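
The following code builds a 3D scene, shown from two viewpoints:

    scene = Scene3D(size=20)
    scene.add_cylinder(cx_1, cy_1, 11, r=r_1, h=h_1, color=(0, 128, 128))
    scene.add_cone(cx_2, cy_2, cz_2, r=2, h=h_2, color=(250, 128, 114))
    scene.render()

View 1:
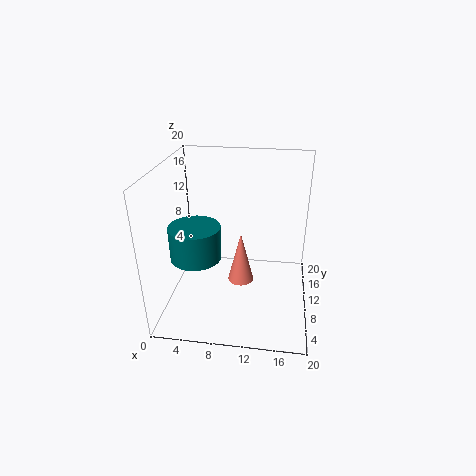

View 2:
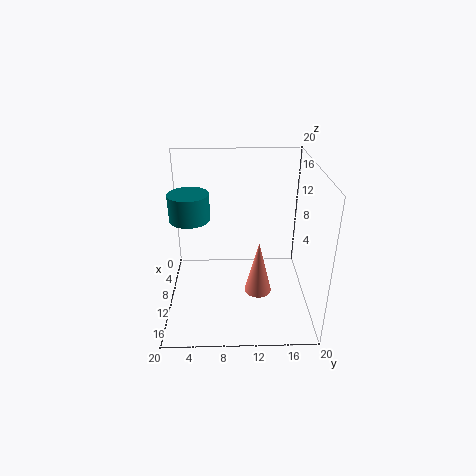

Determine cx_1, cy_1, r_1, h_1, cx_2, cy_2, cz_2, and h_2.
cx_1 = 6
cy_1 = 3
r_1 = 3
h_1 = 4
cx_2 = 10
cy_2 = 13
cz_2 = 1
h_2 = 8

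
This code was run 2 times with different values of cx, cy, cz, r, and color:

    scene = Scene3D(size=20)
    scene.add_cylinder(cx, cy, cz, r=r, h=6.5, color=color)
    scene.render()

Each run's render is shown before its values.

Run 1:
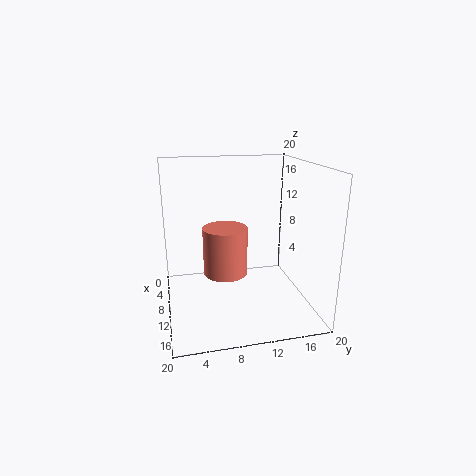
cx = 11, cy = 8, cz = 5.5, r = 3, color = 'salmon'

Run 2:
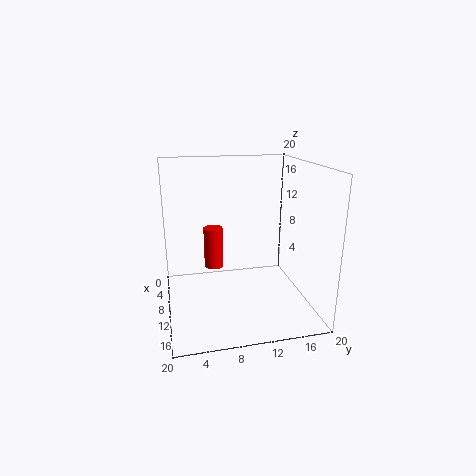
cx = 3.5, cy = 7.5, cz = 3, r = 1.5, color = 'red'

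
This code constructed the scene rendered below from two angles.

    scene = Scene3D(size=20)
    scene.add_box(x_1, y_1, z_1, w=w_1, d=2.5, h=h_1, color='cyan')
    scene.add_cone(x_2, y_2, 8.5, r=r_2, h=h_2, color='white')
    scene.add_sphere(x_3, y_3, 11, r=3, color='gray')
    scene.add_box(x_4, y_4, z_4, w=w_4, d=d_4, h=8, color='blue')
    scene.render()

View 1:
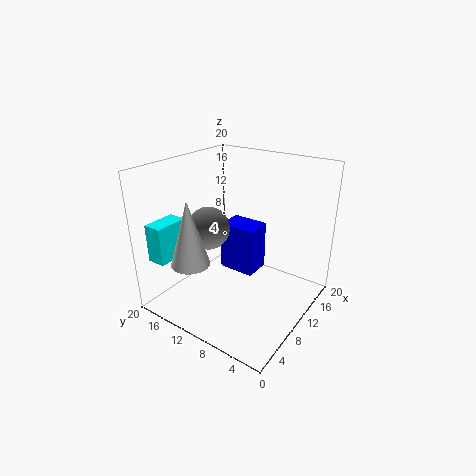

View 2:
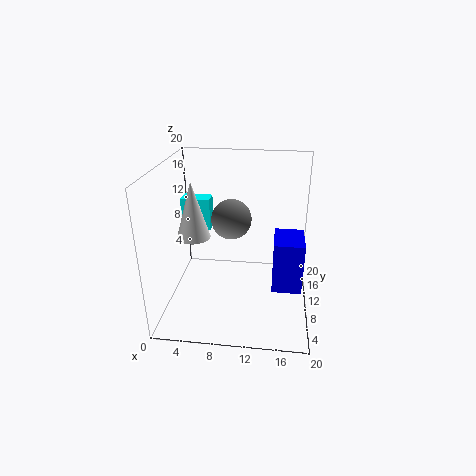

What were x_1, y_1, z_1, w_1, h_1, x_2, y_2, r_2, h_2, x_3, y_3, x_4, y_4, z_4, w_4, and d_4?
x_1 = 0.5; y_1 = 15; z_1 = 8.5; w_1 = 4.5; h_1 = 5; x_2 = 3; y_2 = 12.5; r_2 = 2.5; h_2 = 8.5; x_3 = 8.5; y_3 = 14; x_4 = 15; y_4 = 11; z_4 = 0.5; w_4 = 4.5; d_4 = 6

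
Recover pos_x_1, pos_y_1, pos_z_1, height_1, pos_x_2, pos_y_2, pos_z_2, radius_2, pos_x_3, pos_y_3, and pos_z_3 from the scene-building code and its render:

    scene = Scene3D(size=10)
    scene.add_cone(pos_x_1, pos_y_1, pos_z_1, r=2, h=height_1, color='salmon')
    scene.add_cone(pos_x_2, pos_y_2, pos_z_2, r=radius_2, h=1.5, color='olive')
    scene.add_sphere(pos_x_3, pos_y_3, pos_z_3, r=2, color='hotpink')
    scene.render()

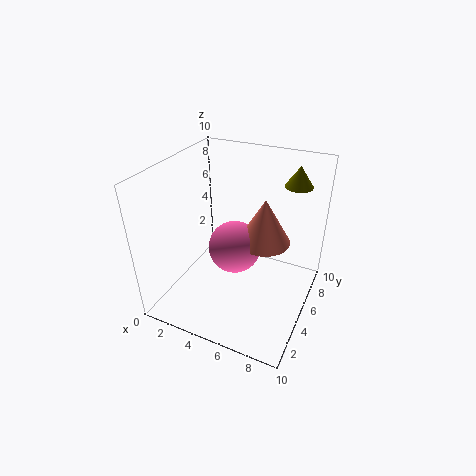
pos_x_1 = 6; pos_y_1 = 7.5; pos_z_1 = 3.5; height_1 = 3.5; pos_x_2 = 8; pos_y_2 = 8.5; pos_z_2 = 8; radius_2 = 1; pos_x_3 = 4; pos_y_3 = 6.5; pos_z_3 = 3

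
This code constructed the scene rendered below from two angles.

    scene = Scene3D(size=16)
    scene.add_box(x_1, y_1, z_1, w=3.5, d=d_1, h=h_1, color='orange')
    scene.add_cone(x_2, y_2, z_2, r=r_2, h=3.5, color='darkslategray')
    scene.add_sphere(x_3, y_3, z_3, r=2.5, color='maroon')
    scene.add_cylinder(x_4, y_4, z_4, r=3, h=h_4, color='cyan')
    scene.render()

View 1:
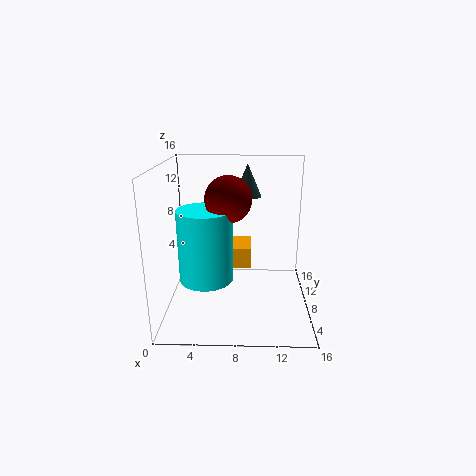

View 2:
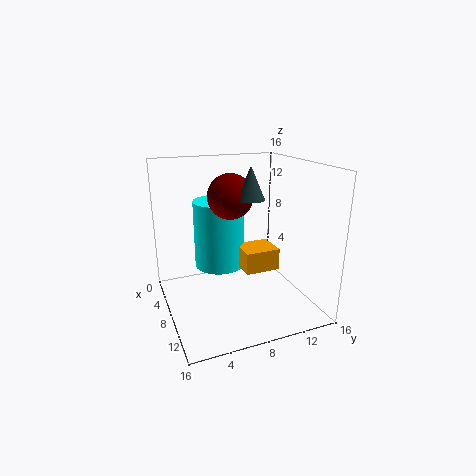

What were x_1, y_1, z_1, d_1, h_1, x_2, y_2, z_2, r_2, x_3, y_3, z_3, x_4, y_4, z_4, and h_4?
x_1 = 6, y_1 = 8.5, z_1 = 4, d_1 = 4, h_1 = 2.5, x_2 = 9, y_2 = 9, z_2 = 12.5, r_2 = 1.5, x_3 = 7, y_3 = 7.5, z_3 = 12.5, x_4 = 4.5, y_4 = 7, z_4 = 3.5, h_4 = 8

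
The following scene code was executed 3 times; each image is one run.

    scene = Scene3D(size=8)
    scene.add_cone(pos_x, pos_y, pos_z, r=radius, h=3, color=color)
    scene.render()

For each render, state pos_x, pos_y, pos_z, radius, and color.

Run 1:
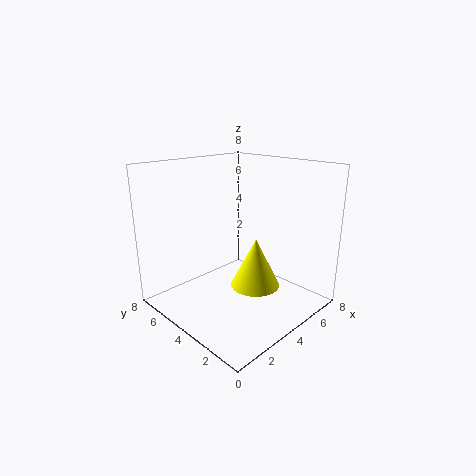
pos_x = 5.5
pos_y = 4
pos_z = 0.5
radius = 1.5
color = 'yellow'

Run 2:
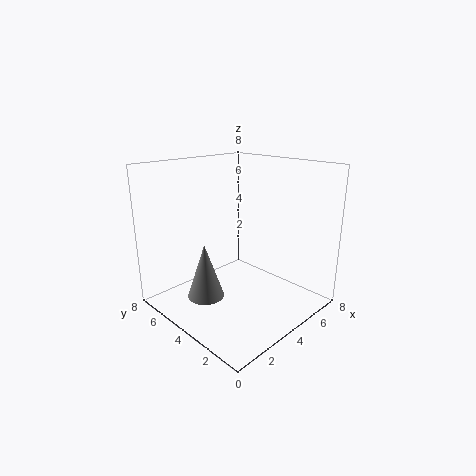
pos_x = 2
pos_y = 4.5
pos_z = 1
radius = 1
color = 'gray'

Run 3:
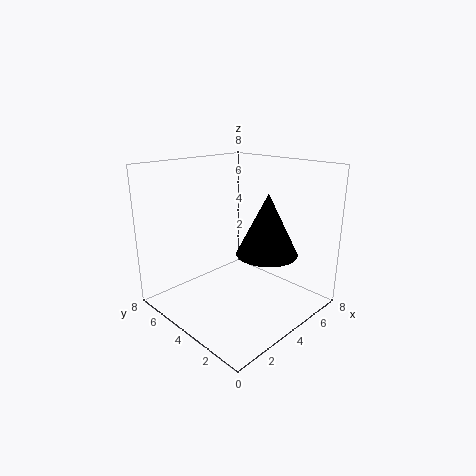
pos_x = 3.5
pos_y = 1.5
pos_z = 4
radius = 1.5
color = 'black'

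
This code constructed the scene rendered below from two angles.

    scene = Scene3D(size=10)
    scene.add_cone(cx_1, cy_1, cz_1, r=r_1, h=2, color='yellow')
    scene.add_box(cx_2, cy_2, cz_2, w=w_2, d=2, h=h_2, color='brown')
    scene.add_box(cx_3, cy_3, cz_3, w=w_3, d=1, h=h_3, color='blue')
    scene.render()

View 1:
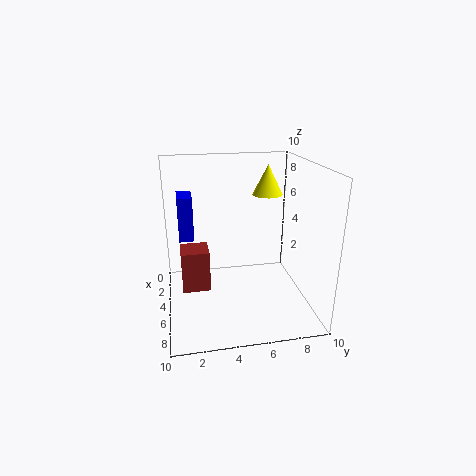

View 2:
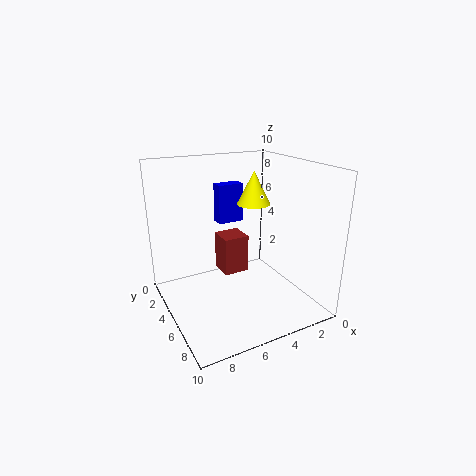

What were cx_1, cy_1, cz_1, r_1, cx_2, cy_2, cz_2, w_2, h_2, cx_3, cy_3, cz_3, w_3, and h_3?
cx_1 = 5, cy_1 = 7, cz_1 = 8, r_1 = 1, cx_2 = 3, cy_2 = 1, cz_2 = 1, w_2 = 2, h_2 = 3, cx_3 = 3, cy_3 = 1, cz_3 = 5, w_3 = 2, h_3 = 3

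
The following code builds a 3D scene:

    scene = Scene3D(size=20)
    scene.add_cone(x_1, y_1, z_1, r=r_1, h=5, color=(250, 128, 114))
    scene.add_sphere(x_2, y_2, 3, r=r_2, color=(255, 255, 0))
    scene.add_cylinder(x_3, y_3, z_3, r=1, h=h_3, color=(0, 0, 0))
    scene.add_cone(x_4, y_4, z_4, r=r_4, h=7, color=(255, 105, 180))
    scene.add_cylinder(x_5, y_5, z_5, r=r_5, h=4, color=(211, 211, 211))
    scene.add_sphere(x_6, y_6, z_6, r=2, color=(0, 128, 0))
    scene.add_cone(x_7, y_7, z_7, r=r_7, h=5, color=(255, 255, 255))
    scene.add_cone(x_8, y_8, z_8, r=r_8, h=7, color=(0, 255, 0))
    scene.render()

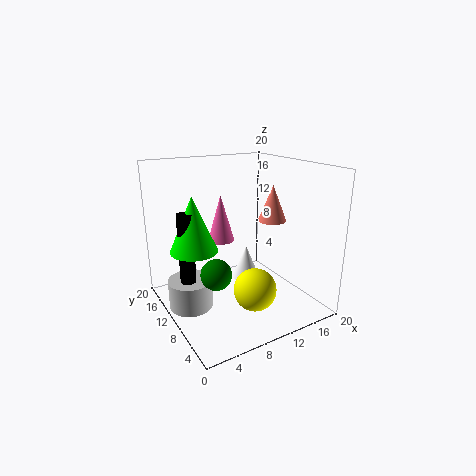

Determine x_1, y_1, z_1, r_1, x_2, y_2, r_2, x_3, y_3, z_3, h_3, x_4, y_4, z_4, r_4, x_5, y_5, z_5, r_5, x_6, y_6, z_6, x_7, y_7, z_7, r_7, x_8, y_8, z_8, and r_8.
x_1 = 15
y_1 = 9
z_1 = 12
r_1 = 2
x_2 = 11
y_2 = 7
r_2 = 3
x_3 = 2
y_3 = 9
z_3 = 6
h_3 = 9
x_4 = 10
y_4 = 15
z_4 = 8
r_4 = 2
x_5 = 3
y_5 = 11
z_5 = 1
r_5 = 3
x_6 = 5
y_6 = 7
z_6 = 7
x_7 = 12
y_7 = 11
z_7 = 3
r_7 = 2
x_8 = 3
y_8 = 9
z_8 = 10
r_8 = 3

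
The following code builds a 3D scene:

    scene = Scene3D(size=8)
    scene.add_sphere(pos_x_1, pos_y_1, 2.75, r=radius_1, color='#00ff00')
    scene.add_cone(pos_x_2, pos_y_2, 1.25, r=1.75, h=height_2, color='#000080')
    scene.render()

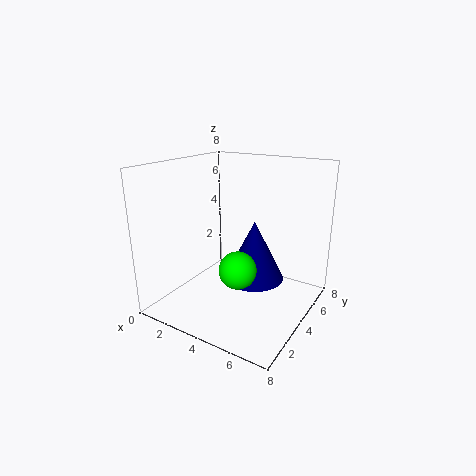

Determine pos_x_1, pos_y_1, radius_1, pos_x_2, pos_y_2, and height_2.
pos_x_1 = 4.75, pos_y_1 = 2.75, radius_1 = 1, pos_x_2 = 4.5, pos_y_2 = 5, height_2 = 3.5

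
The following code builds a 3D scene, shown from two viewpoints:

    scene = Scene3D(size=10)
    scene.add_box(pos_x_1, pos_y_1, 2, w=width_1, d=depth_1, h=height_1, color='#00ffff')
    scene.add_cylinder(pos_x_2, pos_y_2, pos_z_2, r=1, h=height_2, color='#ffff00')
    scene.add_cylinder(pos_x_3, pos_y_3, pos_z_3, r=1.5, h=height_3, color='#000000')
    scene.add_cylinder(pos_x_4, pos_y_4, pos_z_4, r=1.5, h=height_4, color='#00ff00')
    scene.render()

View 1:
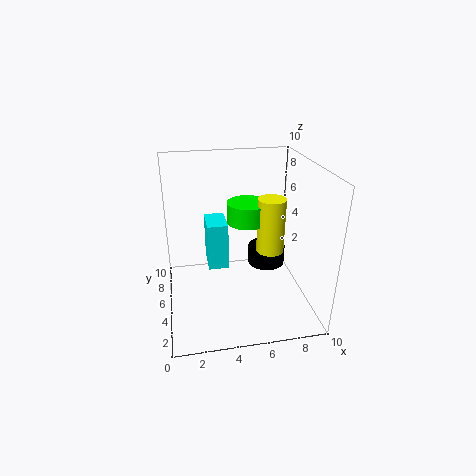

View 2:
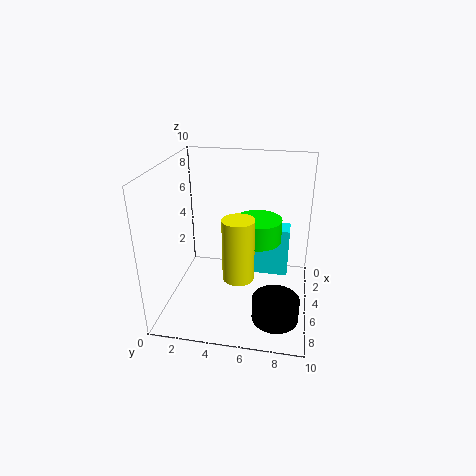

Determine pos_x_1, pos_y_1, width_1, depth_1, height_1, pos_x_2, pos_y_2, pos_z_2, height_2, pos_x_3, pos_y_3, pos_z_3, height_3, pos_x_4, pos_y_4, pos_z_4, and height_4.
pos_x_1 = 3; pos_y_1 = 6; width_1 = 1.5; depth_1 = 2.5; height_1 = 3.5; pos_x_2 = 7.5; pos_y_2 = 5.5; pos_z_2 = 3.5; height_2 = 4; pos_x_3 = 8; pos_y_3 = 8; pos_z_3 = 1; height_3 = 1.5; pos_x_4 = 6; pos_y_4 = 6.5; pos_z_4 = 5.5; height_4 = 1.5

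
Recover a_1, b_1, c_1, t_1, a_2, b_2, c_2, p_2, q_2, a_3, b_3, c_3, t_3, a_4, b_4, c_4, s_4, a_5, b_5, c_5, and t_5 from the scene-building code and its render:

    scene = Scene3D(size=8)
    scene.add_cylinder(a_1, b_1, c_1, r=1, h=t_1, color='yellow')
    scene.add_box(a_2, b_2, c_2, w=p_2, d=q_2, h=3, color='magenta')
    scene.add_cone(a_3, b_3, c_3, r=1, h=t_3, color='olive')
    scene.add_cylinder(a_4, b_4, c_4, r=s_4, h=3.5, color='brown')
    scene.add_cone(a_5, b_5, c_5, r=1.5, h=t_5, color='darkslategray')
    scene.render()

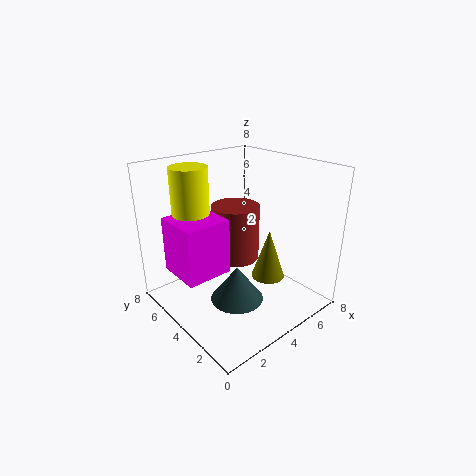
a_1 = 2, b_1 = 5.5, c_1 = 5, t_1 = 3, a_2 = 0.5, b_2 = 3.5, c_2 = 2.5, p_2 = 2.5, q_2 = 2.5, a_3 = 6, b_3 = 3.5, c_3 = 1, t_3 = 3, a_4 = 5.5, b_4 = 6, c_4 = 1.5, s_4 = 1.5, a_5 = 3.5, b_5 = 3.5, c_5 = 0.5, t_5 = 2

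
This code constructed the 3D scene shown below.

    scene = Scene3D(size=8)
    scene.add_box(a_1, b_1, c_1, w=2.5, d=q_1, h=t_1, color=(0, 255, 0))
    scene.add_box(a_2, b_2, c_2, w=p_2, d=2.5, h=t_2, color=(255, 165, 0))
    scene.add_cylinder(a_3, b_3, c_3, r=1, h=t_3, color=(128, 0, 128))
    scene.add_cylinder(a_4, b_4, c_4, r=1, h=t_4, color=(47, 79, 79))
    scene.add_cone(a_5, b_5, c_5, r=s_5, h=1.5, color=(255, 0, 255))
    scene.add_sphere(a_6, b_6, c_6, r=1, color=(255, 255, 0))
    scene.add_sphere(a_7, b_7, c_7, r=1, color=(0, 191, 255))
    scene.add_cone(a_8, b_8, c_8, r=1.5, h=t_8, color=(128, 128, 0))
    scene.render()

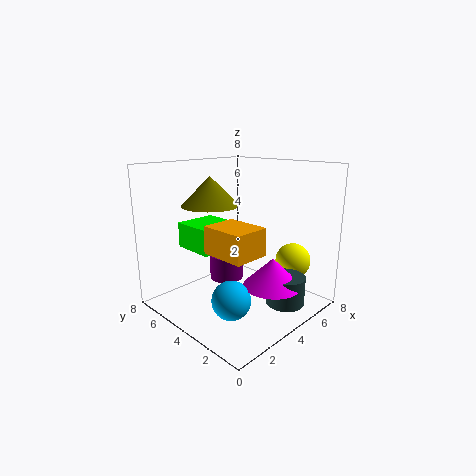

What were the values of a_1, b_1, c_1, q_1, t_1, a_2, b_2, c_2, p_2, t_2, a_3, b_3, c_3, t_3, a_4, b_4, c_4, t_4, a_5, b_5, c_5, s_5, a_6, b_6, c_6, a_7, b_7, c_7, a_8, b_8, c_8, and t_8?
a_1 = 2.5; b_1 = 5; c_1 = 3; q_1 = 2.5; t_1 = 1.5; a_2 = 2; b_2 = 2; c_2 = 3.5; p_2 = 2; t_2 = 1.5; a_3 = 4.5; b_3 = 5.5; c_3 = 1; t_3 = 1.5; a_4 = 4.5; b_4 = 1; c_4 = 1; t_4 = 1.5; a_5 = 4; b_5 = 1.5; c_5 = 2; s_5 = 1.5; a_6 = 6.5; b_6 = 2; c_6 = 2.5; a_7 = 2; b_7 = 2.5; c_7 = 1.5; a_8 = 2.5; b_8 = 4.5; c_8 = 6; t_8 = 1.5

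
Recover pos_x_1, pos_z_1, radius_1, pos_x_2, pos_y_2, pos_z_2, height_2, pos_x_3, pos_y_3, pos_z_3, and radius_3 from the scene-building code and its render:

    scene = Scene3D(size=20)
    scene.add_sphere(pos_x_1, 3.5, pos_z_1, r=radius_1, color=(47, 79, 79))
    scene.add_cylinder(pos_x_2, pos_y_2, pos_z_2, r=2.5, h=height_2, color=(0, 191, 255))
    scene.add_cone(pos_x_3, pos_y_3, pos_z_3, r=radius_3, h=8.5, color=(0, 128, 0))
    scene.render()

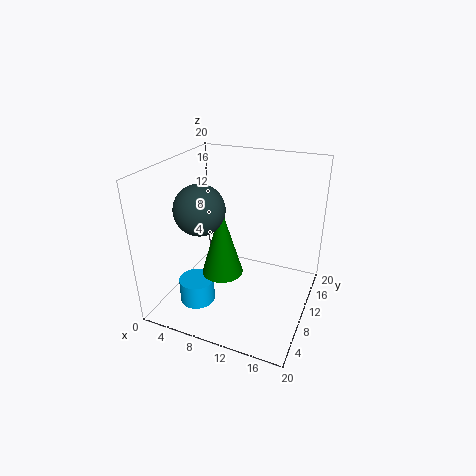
pos_x_1 = 8; pos_z_1 = 16.5; radius_1 = 3; pos_x_2 = 5; pos_y_2 = 6.5; pos_z_2 = 0.5; height_2 = 3.5; pos_x_3 = 10.5; pos_y_3 = 4; pos_z_3 = 8.5; radius_3 = 2.5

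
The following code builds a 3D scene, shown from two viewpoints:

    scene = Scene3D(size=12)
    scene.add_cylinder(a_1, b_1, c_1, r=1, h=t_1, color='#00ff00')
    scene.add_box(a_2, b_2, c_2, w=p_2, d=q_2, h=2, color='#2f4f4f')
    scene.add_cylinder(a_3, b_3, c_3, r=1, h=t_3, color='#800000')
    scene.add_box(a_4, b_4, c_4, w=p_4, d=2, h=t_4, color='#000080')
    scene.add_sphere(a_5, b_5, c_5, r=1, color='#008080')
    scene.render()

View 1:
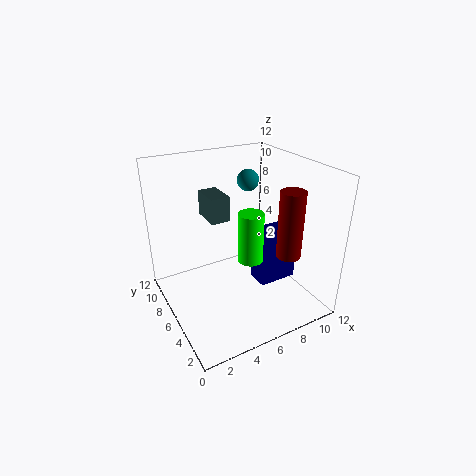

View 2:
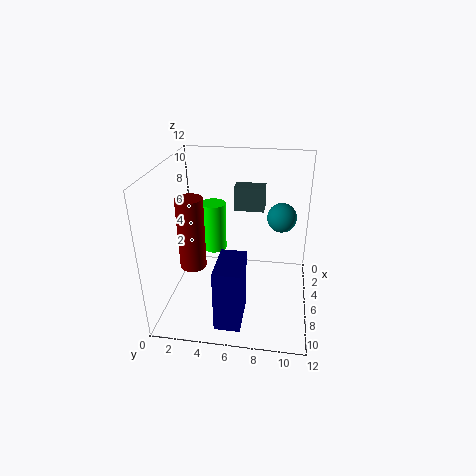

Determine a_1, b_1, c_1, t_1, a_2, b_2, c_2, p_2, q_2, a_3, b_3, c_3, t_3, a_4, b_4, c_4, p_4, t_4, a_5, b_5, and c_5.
a_1 = 6; b_1 = 4; c_1 = 5; t_1 = 4; a_2 = 3.5; b_2 = 5.5; c_2 = 8; p_2 = 1.5; q_2 = 2.5; a_3 = 9; b_3 = 3; c_3 = 5; t_3 = 5.5; a_4 = 8; b_4 = 5; c_4 = 1; p_4 = 3.5; t_4 = 5; a_5 = 9; b_5 = 9.5; c_5 = 9.5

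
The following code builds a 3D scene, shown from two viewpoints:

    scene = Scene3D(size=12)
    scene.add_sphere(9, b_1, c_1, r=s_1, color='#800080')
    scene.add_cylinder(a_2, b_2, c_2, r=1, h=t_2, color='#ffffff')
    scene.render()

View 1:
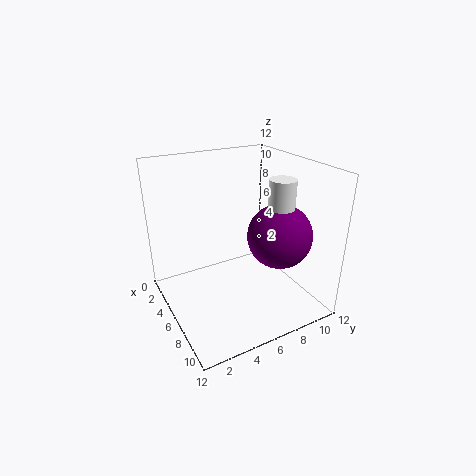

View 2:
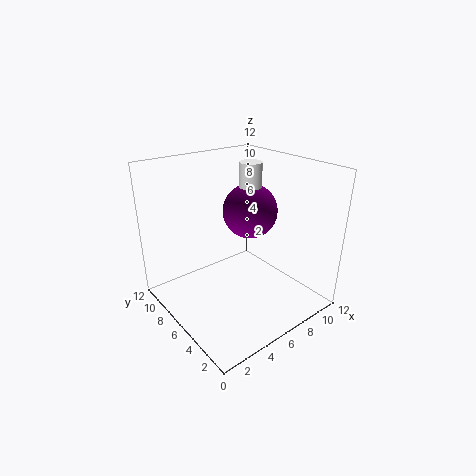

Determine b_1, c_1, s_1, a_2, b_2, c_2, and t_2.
b_1 = 8; c_1 = 7; s_1 = 2.5; a_2 = 9; b_2 = 8; c_2 = 8.5; t_2 = 3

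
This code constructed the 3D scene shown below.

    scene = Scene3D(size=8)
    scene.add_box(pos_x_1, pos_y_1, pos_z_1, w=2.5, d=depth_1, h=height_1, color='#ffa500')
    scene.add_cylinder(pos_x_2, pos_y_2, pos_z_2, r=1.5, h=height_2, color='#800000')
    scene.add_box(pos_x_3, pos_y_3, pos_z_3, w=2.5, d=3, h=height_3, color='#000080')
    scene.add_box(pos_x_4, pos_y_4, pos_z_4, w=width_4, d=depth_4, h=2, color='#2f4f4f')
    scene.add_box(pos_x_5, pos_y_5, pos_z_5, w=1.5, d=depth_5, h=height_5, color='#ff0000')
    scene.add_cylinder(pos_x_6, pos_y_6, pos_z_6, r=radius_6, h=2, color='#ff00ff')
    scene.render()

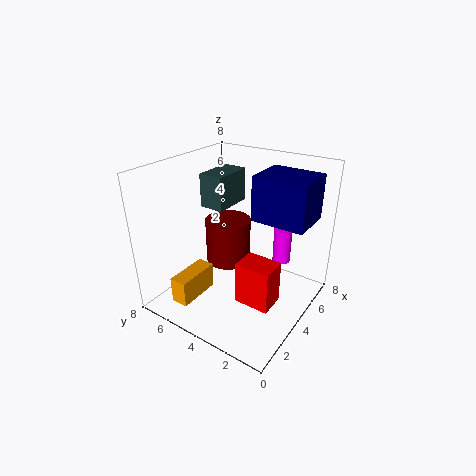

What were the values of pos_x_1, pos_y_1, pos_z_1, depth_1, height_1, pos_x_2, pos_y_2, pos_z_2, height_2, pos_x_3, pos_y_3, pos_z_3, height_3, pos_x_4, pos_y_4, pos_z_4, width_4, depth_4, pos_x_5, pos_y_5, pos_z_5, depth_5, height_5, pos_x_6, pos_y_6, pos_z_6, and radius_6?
pos_x_1 = 1; pos_y_1 = 5.5; pos_z_1 = 0.5; depth_1 = 1; height_1 = 1.5; pos_x_2 = 6.5; pos_y_2 = 6.5; pos_z_2 = 0.5; height_2 = 3; pos_x_3 = 4.5; pos_y_3 = 0.5; pos_z_3 = 5; height_3 = 2.5; pos_x_4 = 4.5; pos_y_4 = 5.5; pos_z_4 = 5; width_4 = 2.5; depth_4 = 1.5; pos_x_5 = 3; pos_y_5 = 1.5; pos_z_5 = 0.5; depth_5 = 2; height_5 = 2.5; pos_x_6 = 5.5; pos_y_6 = 2; pos_z_6 = 2.5; radius_6 = 0.5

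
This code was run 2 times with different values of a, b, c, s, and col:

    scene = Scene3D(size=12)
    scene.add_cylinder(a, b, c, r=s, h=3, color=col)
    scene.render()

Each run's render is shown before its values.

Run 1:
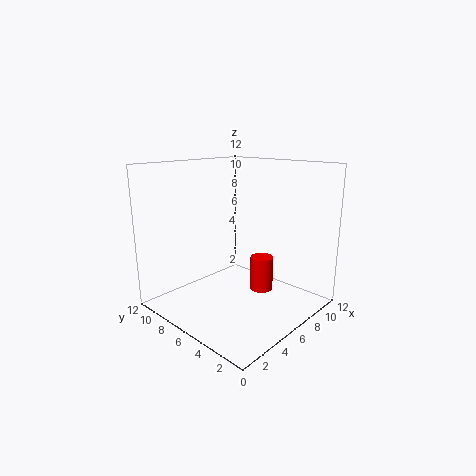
a = 8; b = 5; c = 1; s = 1; col = 'red'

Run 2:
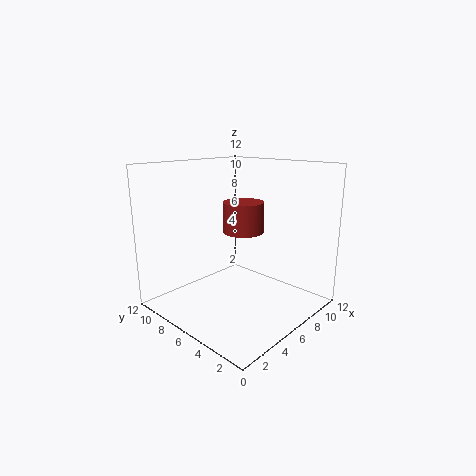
a = 10; b = 9; c = 5; s = 2; col = 'brown'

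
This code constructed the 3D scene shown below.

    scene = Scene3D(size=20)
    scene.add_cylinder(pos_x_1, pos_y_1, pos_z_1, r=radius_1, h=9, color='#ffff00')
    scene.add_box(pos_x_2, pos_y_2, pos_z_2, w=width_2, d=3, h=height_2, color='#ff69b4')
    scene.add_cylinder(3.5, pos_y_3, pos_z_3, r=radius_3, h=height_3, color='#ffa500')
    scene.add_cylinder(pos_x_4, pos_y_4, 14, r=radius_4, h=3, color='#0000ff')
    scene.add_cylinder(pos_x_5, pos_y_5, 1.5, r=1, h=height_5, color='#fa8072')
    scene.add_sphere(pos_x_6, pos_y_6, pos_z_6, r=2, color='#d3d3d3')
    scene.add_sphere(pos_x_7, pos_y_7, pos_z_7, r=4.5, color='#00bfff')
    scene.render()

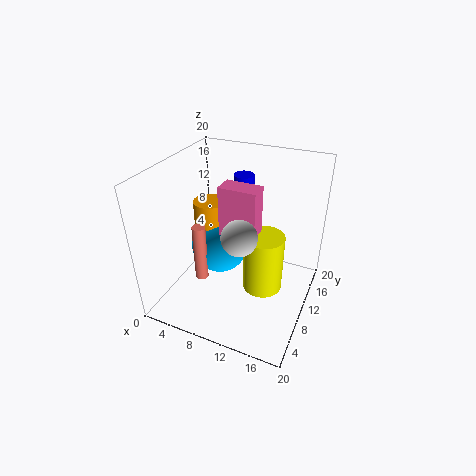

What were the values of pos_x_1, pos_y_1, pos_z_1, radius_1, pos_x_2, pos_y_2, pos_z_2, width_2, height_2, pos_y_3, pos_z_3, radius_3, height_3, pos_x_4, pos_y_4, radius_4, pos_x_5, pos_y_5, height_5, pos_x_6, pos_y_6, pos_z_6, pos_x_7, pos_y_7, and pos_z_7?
pos_x_1 = 13, pos_y_1 = 12.5, pos_z_1 = 0.5, radius_1 = 3, pos_x_2 = 6.5, pos_y_2 = 11, pos_z_2 = 9, width_2 = 5.5, height_2 = 7.5, pos_y_3 = 14, pos_z_3 = 8.5, radius_3 = 2.5, height_3 = 4, pos_x_4 = 8.5, pos_y_4 = 15.5, radius_4 = 1.5, pos_x_5 = 4, pos_y_5 = 9.5, height_5 = 9, pos_x_6 = 13.5, pos_y_6 = 2.5, pos_z_6 = 15.5, pos_x_7 = 5, pos_y_7 = 14, pos_z_7 = 5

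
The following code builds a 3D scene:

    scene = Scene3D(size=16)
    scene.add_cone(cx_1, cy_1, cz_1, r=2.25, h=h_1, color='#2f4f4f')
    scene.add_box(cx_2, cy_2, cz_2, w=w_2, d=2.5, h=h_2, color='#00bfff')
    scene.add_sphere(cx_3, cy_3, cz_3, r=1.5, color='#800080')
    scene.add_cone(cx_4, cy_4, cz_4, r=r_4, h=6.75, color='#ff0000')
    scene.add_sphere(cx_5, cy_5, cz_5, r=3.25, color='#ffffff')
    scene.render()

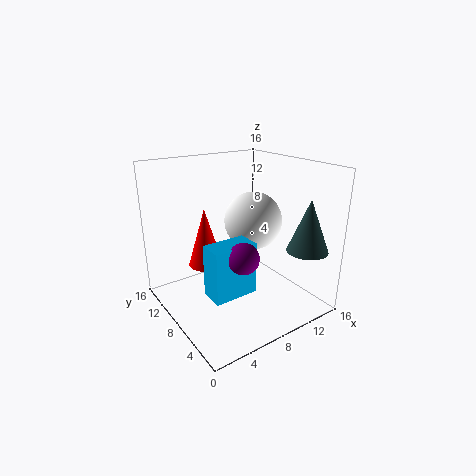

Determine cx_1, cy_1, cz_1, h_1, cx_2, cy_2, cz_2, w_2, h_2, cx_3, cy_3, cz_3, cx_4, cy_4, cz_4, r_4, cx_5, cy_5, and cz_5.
cx_1 = 13.5; cy_1 = 2.75; cz_1 = 7; h_1 = 5.75; cx_2 = 2.25; cy_2 = 3; cz_2 = 4.25; w_2 = 4.5; h_2 = 5.25; cx_3 = 5; cy_3 = 2.75; cz_3 = 8.5; cx_4 = 5.5; cy_4 = 11; cz_4 = 4.25; r_4 = 2; cx_5 = 10.25; cy_5 = 8.25; cz_5 = 9.5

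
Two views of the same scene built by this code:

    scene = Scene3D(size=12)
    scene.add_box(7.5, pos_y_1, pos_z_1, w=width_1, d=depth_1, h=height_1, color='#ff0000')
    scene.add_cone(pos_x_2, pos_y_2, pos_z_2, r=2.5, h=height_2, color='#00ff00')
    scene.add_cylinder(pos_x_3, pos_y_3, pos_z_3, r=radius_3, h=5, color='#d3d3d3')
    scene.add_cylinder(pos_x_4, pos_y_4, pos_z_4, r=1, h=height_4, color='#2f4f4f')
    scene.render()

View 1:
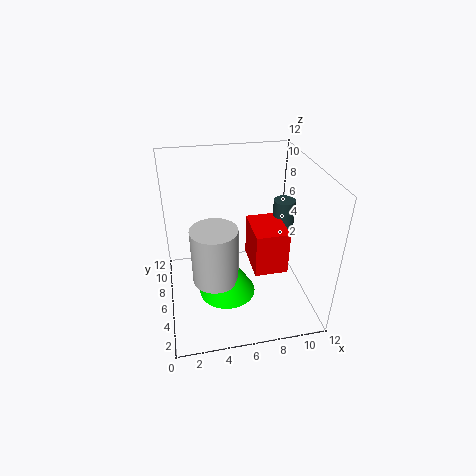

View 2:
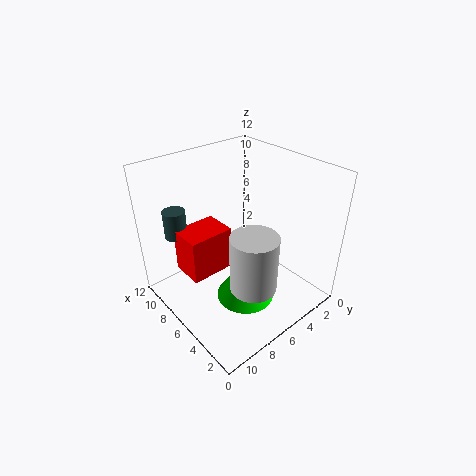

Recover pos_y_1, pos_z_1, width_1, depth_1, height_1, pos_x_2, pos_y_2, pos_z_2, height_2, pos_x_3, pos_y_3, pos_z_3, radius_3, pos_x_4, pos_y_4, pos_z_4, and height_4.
pos_y_1 = 5.5, pos_z_1 = 2, width_1 = 3, depth_1 = 4, height_1 = 4, pos_x_2 = 5, pos_y_2 = 6, pos_z_2 = 0.5, height_2 = 4, pos_x_3 = 4, pos_y_3 = 6, pos_z_3 = 2, radius_3 = 2, pos_x_4 = 11, pos_y_4 = 9, pos_z_4 = 5, height_4 = 2.5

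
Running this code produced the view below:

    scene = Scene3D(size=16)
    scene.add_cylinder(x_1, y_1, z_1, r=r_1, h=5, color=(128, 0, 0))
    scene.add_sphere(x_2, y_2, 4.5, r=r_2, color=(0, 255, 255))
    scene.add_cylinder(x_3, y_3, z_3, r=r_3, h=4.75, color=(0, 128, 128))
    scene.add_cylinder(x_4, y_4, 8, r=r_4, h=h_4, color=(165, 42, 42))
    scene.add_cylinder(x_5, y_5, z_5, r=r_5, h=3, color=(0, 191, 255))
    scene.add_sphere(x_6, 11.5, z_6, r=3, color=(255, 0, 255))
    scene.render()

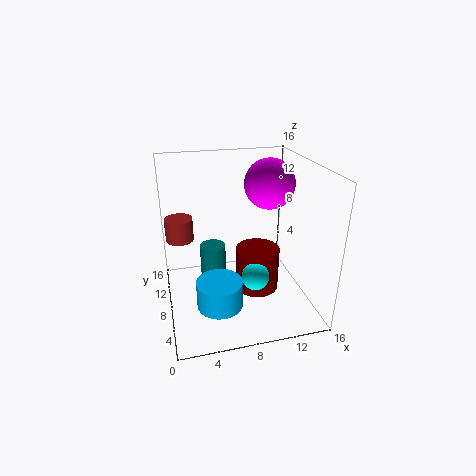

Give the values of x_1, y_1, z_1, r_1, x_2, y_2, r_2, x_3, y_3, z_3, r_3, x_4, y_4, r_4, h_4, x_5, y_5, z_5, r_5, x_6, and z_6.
x_1 = 10.25, y_1 = 7.75, z_1 = 1.5, r_1 = 2.5, x_2 = 9.25, y_2 = 5.25, r_2 = 1.5, x_3 = 5.5, y_3 = 10.25, z_3 = 1.5, r_3 = 1.5, x_4 = 1.75, y_4 = 9.25, r_4 = 1.5, h_4 = 2.5, x_5 = 5.25, y_5 = 5.25, z_5 = 1.5, r_5 = 2.5, x_6 = 12.75, z_6 = 12.75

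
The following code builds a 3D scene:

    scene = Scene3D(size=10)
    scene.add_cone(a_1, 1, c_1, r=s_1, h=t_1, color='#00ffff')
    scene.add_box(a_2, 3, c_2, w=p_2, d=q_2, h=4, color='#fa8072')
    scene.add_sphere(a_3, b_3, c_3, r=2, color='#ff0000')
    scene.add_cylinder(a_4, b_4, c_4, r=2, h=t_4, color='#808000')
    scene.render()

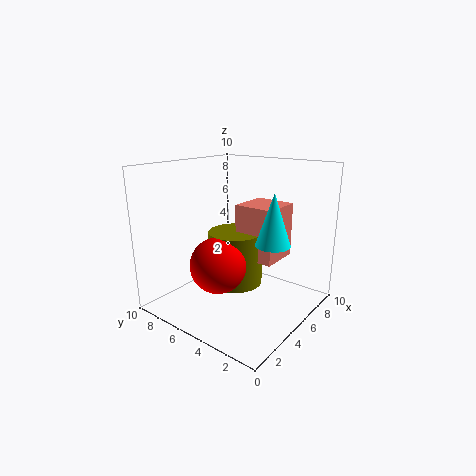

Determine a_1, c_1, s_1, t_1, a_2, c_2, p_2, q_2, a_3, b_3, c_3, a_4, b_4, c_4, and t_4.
a_1 = 3; c_1 = 6; s_1 = 1; t_1 = 3; a_2 = 6; c_2 = 3; p_2 = 3; q_2 = 3; a_3 = 4; b_3 = 6; c_3 = 3; a_4 = 6; b_4 = 6; c_4 = 1; t_4 = 4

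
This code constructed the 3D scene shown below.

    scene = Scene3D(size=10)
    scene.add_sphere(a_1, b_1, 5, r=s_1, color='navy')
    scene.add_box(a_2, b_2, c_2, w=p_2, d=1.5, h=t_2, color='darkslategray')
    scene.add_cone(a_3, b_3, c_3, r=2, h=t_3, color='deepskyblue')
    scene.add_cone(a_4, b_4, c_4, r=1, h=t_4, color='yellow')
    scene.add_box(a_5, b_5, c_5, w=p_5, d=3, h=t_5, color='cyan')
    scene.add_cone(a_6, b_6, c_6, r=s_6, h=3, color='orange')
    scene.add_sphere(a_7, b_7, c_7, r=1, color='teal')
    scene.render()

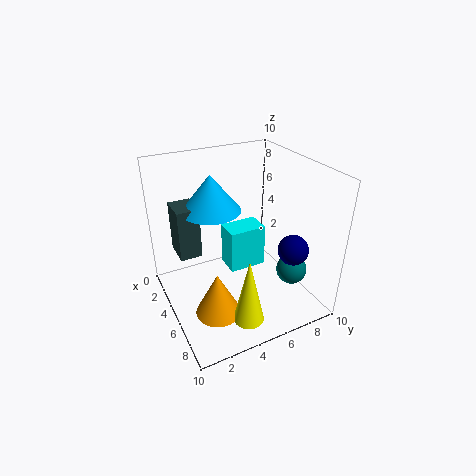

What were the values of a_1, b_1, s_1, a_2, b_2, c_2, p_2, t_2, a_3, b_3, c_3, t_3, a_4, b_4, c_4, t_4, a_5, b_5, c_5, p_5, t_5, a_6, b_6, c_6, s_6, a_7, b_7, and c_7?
a_1 = 8
b_1 = 7.5
s_1 = 1
a_2 = 2.5
b_2 = 1
c_2 = 4
p_2 = 2
t_2 = 3.5
a_3 = 4
b_3 = 3.5
c_3 = 7
t_3 = 2.5
a_4 = 8.5
b_4 = 4
c_4 = 1
t_4 = 4.5
a_5 = 1
b_5 = 5.5
c_5 = 0.5
p_5 = 2
t_5 = 3.5
a_6 = 7
b_6 = 2.5
c_6 = 1
s_6 = 1.5
a_7 = 8
b_7 = 7.5
c_7 = 3.5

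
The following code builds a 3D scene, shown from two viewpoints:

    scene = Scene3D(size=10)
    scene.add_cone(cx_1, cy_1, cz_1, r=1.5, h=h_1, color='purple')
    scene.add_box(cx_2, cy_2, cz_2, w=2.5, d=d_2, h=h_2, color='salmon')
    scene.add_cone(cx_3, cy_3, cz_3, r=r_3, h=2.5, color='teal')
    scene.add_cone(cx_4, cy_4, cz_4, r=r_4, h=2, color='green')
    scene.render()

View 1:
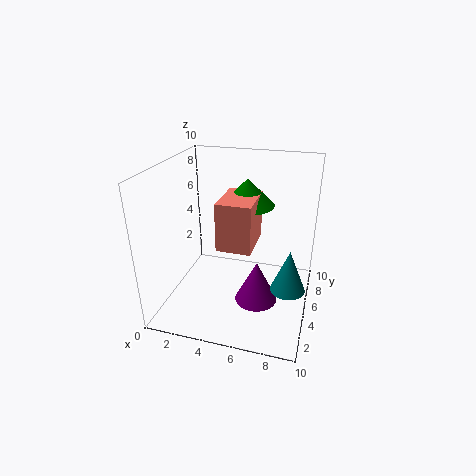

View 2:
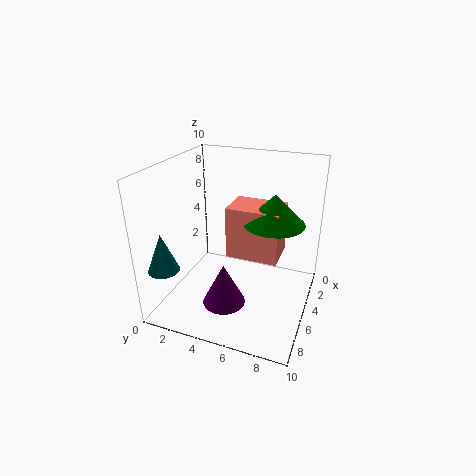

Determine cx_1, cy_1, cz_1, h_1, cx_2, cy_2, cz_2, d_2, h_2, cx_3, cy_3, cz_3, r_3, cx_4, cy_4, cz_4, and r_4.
cx_1 = 6.5; cy_1 = 4.5; cz_1 = 0.5; h_1 = 3; cx_2 = 3.5; cy_2 = 4.5; cz_2 = 4; d_2 = 3.5; h_2 = 3.5; cx_3 = 9; cy_3 = 1.5; cz_3 = 4; r_3 = 1; cx_4 = 5; cy_4 = 7.5; cz_4 = 6.5; r_4 = 2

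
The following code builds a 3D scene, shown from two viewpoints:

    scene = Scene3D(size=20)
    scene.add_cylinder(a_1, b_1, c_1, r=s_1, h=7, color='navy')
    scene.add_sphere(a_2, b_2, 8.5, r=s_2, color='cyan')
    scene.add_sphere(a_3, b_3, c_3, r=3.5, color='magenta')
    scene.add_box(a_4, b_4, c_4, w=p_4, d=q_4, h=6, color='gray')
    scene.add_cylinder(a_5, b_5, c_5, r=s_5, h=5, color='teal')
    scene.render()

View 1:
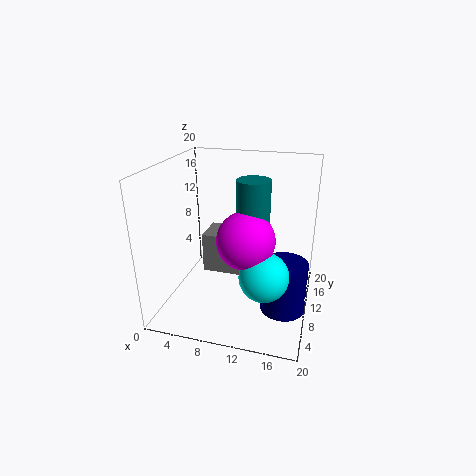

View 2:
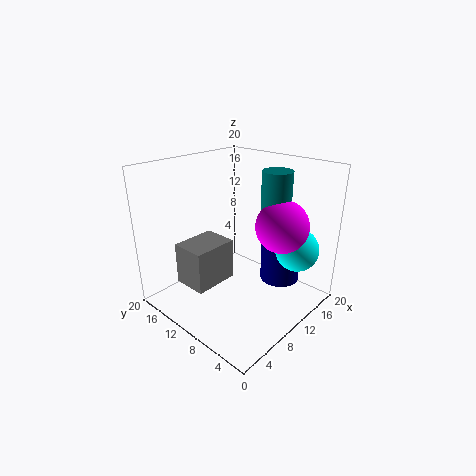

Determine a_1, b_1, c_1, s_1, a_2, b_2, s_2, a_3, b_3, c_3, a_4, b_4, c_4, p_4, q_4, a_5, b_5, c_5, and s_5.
a_1 = 17
b_1 = 7.5
c_1 = 1.5
s_1 = 3
a_2 = 15
b_2 = 3.5
s_2 = 3
a_3 = 12.5
b_3 = 4.5
c_3 = 12.5
a_4 = 4
b_4 = 11.5
c_4 = 3
p_4 = 6.5
q_4 = 5
a_5 = 13
b_5 = 6
c_5 = 14.5
s_5 = 2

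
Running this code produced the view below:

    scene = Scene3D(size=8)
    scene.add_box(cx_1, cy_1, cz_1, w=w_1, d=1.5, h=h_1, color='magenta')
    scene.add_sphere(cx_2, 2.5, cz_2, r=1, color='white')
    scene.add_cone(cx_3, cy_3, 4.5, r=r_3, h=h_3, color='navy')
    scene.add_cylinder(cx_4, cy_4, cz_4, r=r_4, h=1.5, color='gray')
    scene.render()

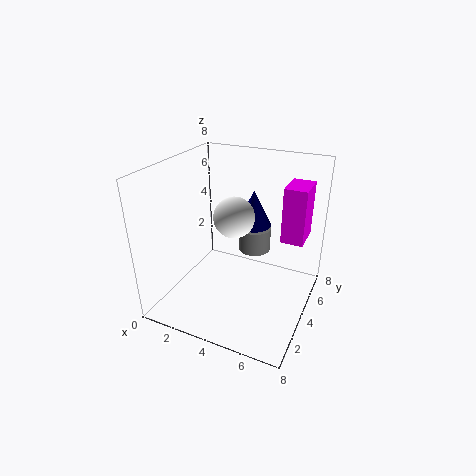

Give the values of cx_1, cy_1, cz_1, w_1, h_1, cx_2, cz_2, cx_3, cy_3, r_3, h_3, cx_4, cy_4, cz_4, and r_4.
cx_1 = 7, cy_1 = 2, cz_1 = 5.5, w_1 = 1, h_1 = 2.5, cx_2 = 4.5, cz_2 = 6, cx_3 = 4.5, cy_3 = 5, r_3 = 1, h_3 = 2, cx_4 = 4, cy_4 = 6.5, cz_4 = 2, r_4 = 1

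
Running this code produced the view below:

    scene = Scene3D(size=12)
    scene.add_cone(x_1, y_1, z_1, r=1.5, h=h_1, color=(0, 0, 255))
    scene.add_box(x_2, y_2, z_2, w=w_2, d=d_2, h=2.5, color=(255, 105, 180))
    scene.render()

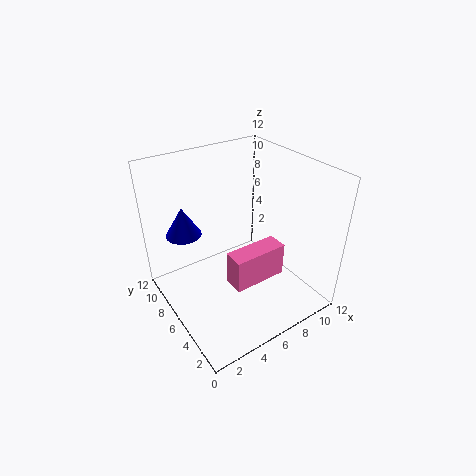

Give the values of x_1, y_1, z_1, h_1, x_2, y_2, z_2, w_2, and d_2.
x_1 = 2.5
y_1 = 9
z_1 = 6
h_1 = 2.5
x_2 = 3
y_2 = 1.5
z_2 = 5
w_2 = 4
d_2 = 1.5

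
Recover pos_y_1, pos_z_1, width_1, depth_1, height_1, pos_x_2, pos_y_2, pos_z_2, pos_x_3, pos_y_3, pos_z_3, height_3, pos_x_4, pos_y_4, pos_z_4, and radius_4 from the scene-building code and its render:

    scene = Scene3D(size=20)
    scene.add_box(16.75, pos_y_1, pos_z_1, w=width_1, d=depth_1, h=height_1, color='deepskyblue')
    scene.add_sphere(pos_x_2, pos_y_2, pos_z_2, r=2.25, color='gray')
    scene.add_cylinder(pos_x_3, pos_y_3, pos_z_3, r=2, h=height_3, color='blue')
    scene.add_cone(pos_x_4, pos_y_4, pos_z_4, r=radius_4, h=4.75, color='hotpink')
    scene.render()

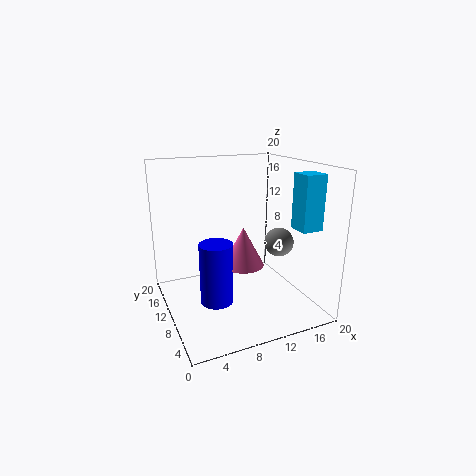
pos_y_1 = 4.25; pos_z_1 = 11.5; width_1 = 3; depth_1 = 3; height_1 = 7.5; pos_x_2 = 17.75; pos_y_2 = 11.75; pos_z_2 = 7.5; pos_x_3 = 4.75; pos_y_3 = 4.5; pos_z_3 = 4.5; height_3 = 7.5; pos_x_4 = 8.25; pos_y_4 = 4.5; pos_z_4 = 8.75; radius_4 = 2.5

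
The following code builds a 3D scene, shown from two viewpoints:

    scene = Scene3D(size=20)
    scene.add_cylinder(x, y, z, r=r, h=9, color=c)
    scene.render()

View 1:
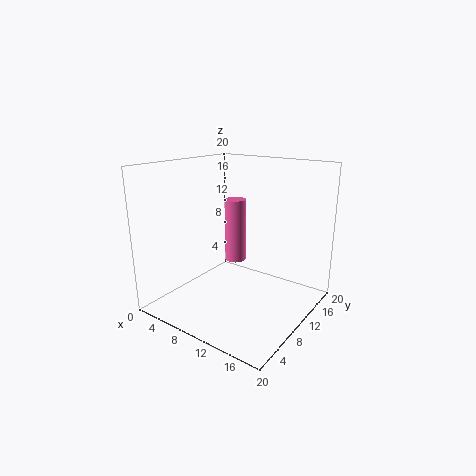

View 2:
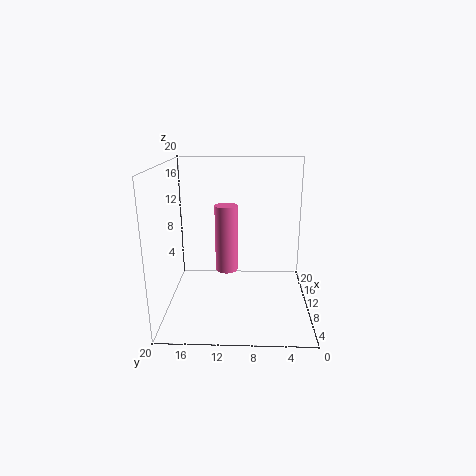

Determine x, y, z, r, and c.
x = 8.5; y = 11.5; z = 6; r = 1.5; c = 'hotpink'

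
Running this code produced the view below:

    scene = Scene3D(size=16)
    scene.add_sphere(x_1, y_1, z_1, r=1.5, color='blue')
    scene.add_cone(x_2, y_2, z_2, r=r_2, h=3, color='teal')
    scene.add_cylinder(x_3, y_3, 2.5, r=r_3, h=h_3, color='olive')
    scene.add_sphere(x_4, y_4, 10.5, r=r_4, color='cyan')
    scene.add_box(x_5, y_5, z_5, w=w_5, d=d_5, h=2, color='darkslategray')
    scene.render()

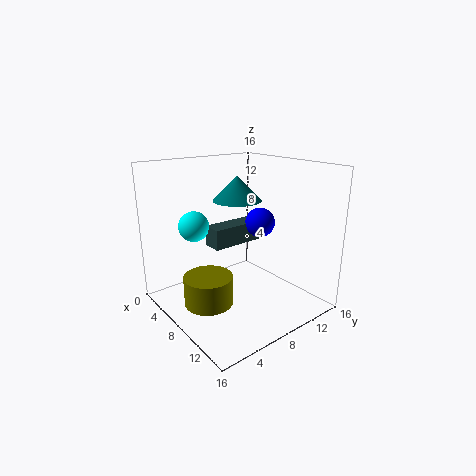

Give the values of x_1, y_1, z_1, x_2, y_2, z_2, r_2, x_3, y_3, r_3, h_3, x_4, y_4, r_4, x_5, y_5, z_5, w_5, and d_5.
x_1 = 11, y_1 = 8.5, z_1 = 10.5, x_2 = 4, y_2 = 11, z_2 = 11, r_2 = 3, x_3 = 9.5, y_3 = 3, r_3 = 2.5, h_3 = 3, x_4 = 8, y_4 = 2.5, r_4 = 1.5, x_5 = 8.5, y_5 = 3.5, z_5 = 8.5, w_5 = 2, d_5 = 5.5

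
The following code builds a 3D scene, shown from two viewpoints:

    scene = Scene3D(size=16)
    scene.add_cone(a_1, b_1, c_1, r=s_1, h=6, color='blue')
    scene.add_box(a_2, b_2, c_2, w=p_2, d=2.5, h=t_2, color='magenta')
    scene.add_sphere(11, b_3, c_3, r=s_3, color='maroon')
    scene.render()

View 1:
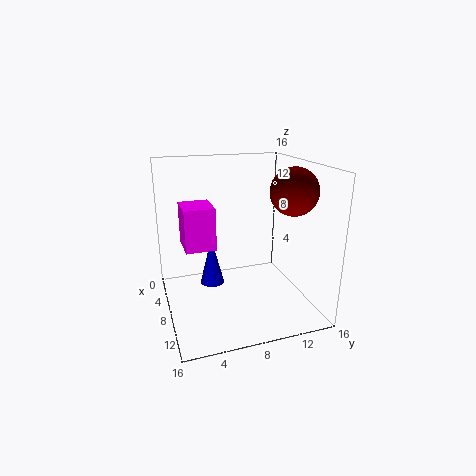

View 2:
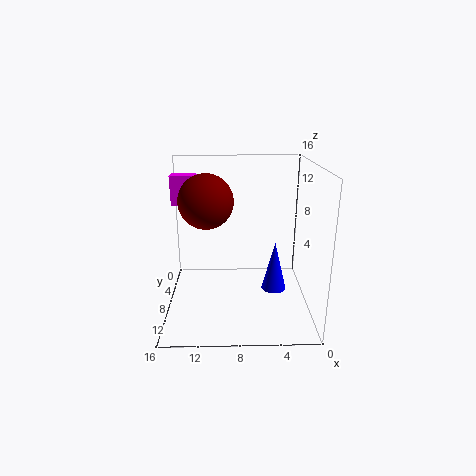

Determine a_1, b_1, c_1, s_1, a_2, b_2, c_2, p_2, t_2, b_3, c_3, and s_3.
a_1 = 3.5; b_1 = 6; c_1 = 0.5; s_1 = 1.5; a_2 = 13; b_2 = 1; c_2 = 10.5; p_2 = 3; t_2 = 3.5; b_3 = 13; c_3 = 13.5; s_3 = 2.5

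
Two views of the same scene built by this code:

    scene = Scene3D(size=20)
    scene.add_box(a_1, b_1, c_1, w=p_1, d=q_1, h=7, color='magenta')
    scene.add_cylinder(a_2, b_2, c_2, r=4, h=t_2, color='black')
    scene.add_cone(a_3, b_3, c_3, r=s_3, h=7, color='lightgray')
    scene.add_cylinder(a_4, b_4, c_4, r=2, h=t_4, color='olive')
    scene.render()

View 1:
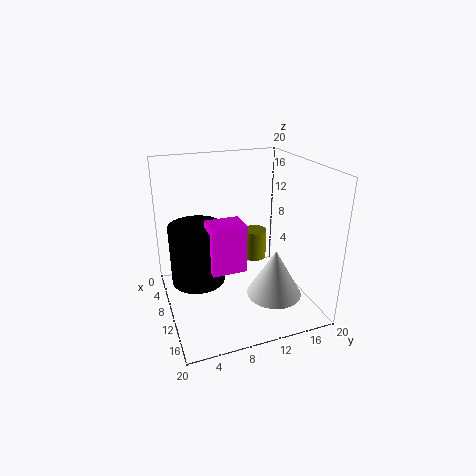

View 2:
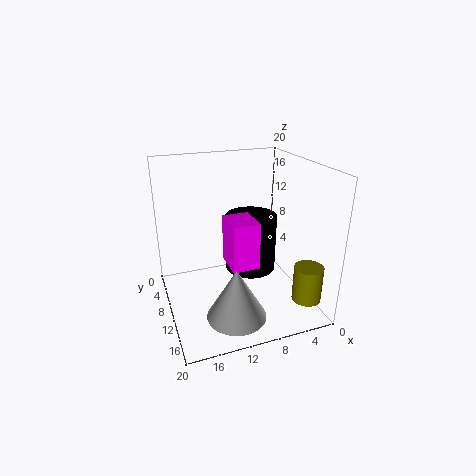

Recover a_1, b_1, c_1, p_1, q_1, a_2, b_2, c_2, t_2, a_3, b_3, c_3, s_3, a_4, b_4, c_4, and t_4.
a_1 = 7
b_1 = 6
c_1 = 5
p_1 = 4
q_1 = 5
a_2 = 6
b_2 = 5
c_2 = 2
t_2 = 9
a_3 = 12
b_3 = 15
c_3 = 1
s_3 = 4
a_4 = 2
b_4 = 16
c_4 = 2
t_4 = 5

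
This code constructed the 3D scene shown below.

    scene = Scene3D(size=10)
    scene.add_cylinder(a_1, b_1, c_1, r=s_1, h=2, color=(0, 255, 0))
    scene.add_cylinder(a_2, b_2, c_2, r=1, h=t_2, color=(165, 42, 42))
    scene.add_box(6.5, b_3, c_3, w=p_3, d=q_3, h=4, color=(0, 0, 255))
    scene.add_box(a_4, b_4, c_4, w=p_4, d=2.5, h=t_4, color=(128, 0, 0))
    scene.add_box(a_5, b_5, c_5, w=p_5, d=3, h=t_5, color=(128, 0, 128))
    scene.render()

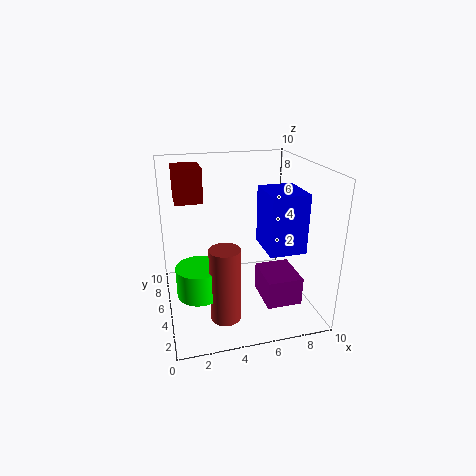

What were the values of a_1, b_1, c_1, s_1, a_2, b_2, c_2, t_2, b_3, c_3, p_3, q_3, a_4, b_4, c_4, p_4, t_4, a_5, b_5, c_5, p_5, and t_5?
a_1 = 2
b_1 = 3.5
c_1 = 2
s_1 = 1.5
a_2 = 3.5
b_2 = 2.5
c_2 = 0.5
t_2 = 5
b_3 = 2.5
c_3 = 4.5
p_3 = 2.5
q_3 = 3
a_4 = 1
b_4 = 7
c_4 = 7
p_4 = 2
t_4 = 2.5
a_5 = 6.5
b_5 = 2.5
c_5 = 0.5
p_5 = 2.5
t_5 = 2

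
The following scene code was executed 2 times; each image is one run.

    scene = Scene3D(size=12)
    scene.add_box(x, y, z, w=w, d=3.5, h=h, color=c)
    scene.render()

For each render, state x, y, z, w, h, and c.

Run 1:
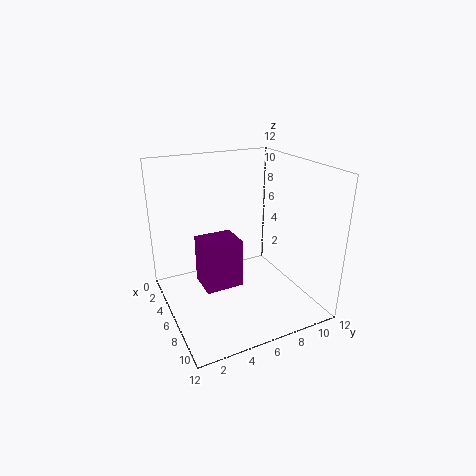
x = 2; y = 3.5; z = 0.5; w = 3; h = 4.5; c = 'purple'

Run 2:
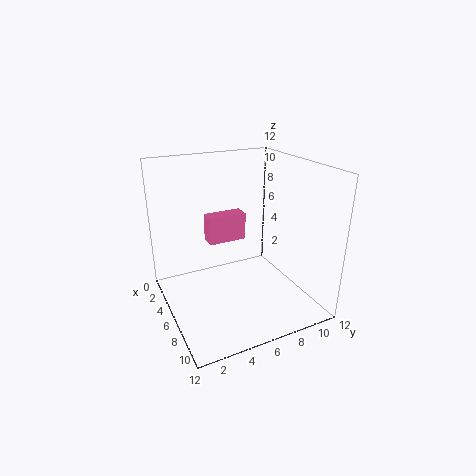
x = 2; y = 4.5; z = 4.5; w = 1.5; h = 2.5; c = 'hotpink'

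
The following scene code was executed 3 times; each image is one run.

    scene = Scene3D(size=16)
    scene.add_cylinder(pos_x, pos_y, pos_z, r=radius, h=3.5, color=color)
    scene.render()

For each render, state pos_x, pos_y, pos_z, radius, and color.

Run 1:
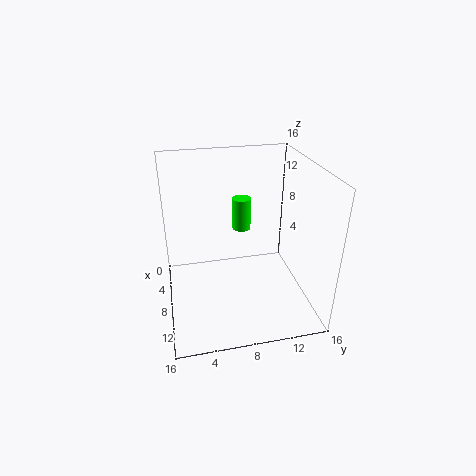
pos_x = 7.5, pos_y = 8.5, pos_z = 9, radius = 1, color = 'lime'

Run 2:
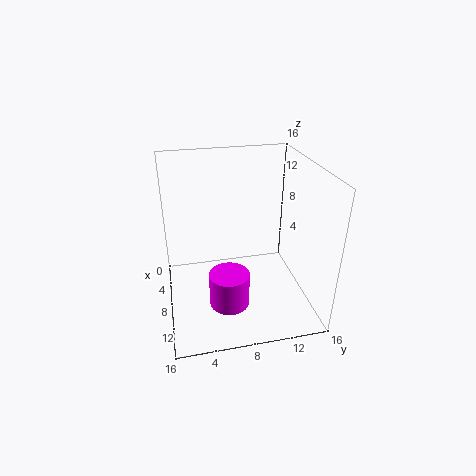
pos_x = 13, pos_y = 6, pos_z = 3.5, radius = 2, color = 'magenta'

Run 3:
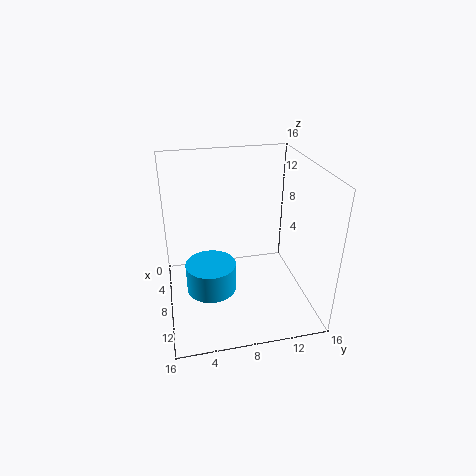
pos_x = 6.5, pos_y = 5, pos_z = 0.5, radius = 3, color = 'deepskyblue'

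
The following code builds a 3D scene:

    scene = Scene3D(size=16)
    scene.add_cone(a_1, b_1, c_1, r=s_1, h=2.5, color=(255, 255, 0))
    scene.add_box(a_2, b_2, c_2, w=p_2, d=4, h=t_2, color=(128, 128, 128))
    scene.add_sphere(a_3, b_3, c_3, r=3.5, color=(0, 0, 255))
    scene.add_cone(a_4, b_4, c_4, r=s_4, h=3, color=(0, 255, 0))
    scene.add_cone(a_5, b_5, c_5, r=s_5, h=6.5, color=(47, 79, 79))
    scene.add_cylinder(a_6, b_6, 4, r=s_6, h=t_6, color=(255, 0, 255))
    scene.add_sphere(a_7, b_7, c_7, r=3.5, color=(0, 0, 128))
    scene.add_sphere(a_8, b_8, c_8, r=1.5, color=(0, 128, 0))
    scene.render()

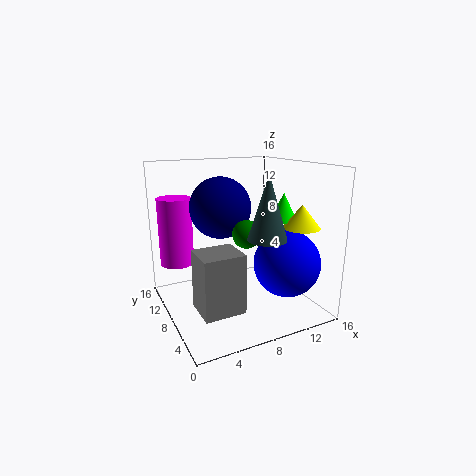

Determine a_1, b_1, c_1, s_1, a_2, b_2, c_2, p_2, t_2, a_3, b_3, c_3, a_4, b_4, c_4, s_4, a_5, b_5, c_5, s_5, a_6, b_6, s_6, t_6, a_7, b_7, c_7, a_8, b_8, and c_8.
a_1 = 13.5
b_1 = 4
c_1 = 9.5
s_1 = 2
a_2 = 2.5
b_2 = 4
c_2 = 1
p_2 = 4.5
t_2 = 6.5
a_3 = 11.5
b_3 = 3.5
c_3 = 6
a_4 = 12.5
b_4 = 6
c_4 = 10
s_4 = 1.5
a_5 = 9
b_5 = 3.5
c_5 = 9
s_5 = 2
a_6 = 2.5
b_6 = 13.5
s_6 = 2
t_6 = 8
a_7 = 7
b_7 = 10.5
c_7 = 11
a_8 = 8
b_8 = 6
c_8 = 9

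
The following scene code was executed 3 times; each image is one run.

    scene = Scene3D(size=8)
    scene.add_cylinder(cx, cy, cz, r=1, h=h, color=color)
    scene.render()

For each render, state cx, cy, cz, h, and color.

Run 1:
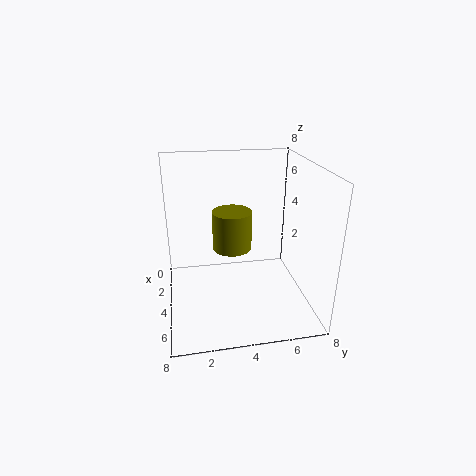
cx = 5
cy = 3.5
cz = 4
h = 2
color = 'olive'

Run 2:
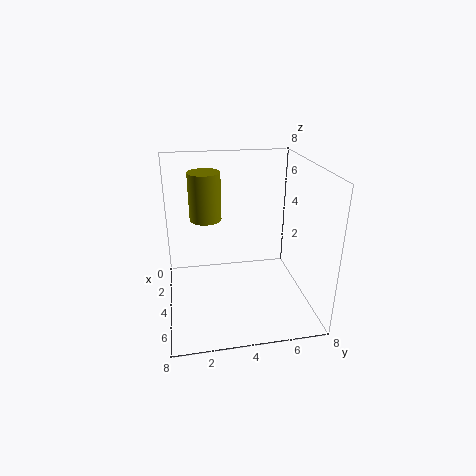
cx = 1
cy = 2.5
cz = 4
h = 3
color = 'olive'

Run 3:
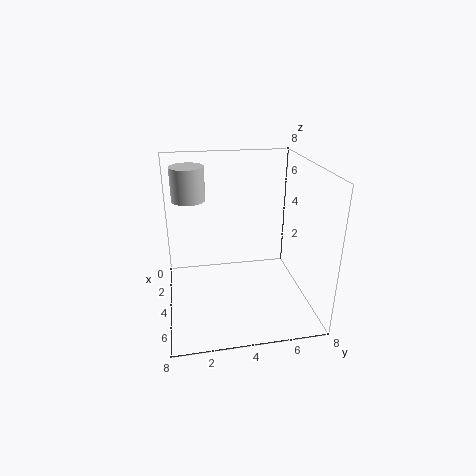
cx = 1.5
cy = 1.5
cz = 5.5
h = 2
color = 'lightgray'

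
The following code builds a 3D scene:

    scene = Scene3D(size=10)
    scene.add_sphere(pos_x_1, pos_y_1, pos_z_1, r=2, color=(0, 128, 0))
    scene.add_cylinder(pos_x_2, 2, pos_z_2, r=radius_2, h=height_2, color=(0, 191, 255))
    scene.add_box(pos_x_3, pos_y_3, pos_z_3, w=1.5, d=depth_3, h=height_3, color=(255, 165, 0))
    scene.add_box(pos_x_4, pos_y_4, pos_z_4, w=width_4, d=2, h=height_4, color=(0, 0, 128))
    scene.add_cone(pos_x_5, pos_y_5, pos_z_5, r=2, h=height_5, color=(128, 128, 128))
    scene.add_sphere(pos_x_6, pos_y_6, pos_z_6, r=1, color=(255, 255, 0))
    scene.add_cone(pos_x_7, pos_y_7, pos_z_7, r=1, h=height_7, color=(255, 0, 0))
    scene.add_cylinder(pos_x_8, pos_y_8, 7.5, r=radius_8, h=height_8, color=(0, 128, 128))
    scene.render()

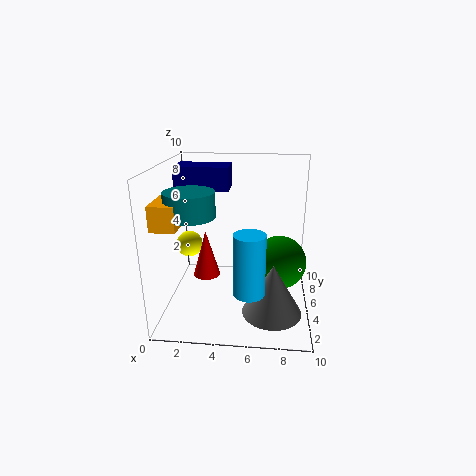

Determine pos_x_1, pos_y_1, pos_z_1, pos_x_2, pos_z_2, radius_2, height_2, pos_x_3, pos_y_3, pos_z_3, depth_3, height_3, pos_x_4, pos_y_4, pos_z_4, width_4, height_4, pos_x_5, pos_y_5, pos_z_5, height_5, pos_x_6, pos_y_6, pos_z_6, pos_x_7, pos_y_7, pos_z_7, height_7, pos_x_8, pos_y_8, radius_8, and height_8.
pos_x_1 = 8, pos_y_1 = 6.5, pos_z_1 = 2.5, pos_x_2 = 6, pos_z_2 = 2.5, radius_2 = 1, height_2 = 4, pos_x_3 = 0.5, pos_y_3 = 0.5, pos_z_3 = 7, depth_3 = 3.5, height_3 = 1.5, pos_x_4 = 1, pos_y_4 = 4, pos_z_4 = 8.5, width_4 = 3.5, height_4 = 1.5, pos_x_5 = 7.5, pos_y_5 = 3, pos_z_5 = 0.5, height_5 = 3.5, pos_x_6 = 1, pos_y_6 = 7, pos_z_6 = 3.5, pos_x_7 = 2.5, pos_y_7 = 6, pos_z_7 = 1.5, height_7 = 3.5, pos_x_8 = 2.5, pos_y_8 = 2, radius_8 = 1.5, height_8 = 1.5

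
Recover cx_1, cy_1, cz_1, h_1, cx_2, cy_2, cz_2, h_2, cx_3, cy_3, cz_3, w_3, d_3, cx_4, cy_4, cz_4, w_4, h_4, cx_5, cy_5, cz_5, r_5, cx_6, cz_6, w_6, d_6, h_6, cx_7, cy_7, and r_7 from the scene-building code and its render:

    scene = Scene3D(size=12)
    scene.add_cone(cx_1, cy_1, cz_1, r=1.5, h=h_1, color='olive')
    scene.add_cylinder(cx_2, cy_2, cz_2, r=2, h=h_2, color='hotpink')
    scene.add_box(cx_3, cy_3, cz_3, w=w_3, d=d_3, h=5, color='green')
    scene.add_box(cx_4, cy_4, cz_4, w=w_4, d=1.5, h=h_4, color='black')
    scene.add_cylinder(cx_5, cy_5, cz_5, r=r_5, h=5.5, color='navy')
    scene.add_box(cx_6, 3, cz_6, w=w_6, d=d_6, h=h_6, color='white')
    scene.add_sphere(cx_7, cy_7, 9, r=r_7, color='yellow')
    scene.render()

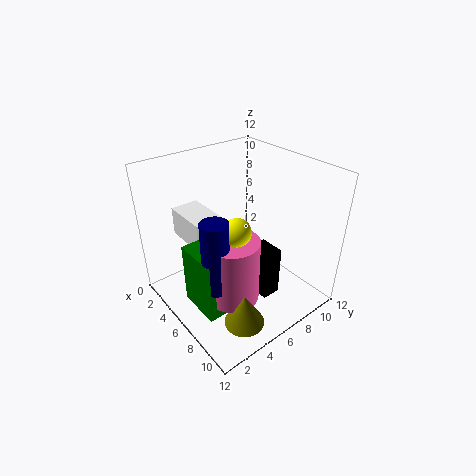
cx_1 = 10.5; cy_1 = 3; cz_1 = 2; h_1 = 2.5; cx_2 = 8.5; cy_2 = 3.5; cz_2 = 3; h_2 = 5; cx_3 = 5.5; cy_3 = 1; cz_3 = 2; w_3 = 3.5; d_3 = 3; cx_4 = 8; cy_4 = 5.5; cz_4 = 2.5; w_4 = 2; h_4 = 4; cx_5 = 8.5; cy_5 = 2; cz_5 = 4.5; r_5 = 1; cx_6 = 0.5; cz_6 = 5; w_6 = 4; d_6 = 2.5; h_6 = 2.5; cx_7 = 9; cy_7 = 3.5; r_7 = 1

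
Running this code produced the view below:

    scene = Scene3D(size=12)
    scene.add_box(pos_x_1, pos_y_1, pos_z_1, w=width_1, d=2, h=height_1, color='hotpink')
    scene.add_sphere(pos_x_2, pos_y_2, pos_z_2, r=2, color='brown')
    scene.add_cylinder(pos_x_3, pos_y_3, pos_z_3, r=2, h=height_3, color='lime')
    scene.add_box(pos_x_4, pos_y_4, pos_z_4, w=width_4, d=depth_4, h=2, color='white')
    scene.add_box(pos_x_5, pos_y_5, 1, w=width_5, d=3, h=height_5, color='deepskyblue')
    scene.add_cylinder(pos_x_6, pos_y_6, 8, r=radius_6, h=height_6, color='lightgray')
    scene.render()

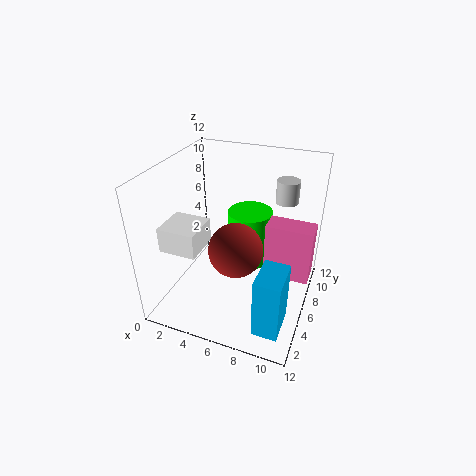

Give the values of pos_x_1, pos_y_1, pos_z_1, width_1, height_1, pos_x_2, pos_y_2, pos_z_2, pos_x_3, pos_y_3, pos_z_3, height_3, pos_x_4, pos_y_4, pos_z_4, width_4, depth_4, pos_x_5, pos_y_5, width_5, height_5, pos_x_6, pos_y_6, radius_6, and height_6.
pos_x_1 = 8, pos_y_1 = 7, pos_z_1 = 2, width_1 = 4, height_1 = 5, pos_x_2 = 7, pos_y_2 = 3, pos_z_2 = 7, pos_x_3 = 6, pos_y_3 = 9, pos_z_3 = 2, height_3 = 5, pos_x_4 = 1, pos_y_4 = 2, pos_z_4 = 6, width_4 = 3, depth_4 = 3, pos_x_5 = 9, pos_y_5 = 1, width_5 = 2, height_5 = 5, pos_x_6 = 9, pos_y_6 = 10, radius_6 = 1, height_6 = 2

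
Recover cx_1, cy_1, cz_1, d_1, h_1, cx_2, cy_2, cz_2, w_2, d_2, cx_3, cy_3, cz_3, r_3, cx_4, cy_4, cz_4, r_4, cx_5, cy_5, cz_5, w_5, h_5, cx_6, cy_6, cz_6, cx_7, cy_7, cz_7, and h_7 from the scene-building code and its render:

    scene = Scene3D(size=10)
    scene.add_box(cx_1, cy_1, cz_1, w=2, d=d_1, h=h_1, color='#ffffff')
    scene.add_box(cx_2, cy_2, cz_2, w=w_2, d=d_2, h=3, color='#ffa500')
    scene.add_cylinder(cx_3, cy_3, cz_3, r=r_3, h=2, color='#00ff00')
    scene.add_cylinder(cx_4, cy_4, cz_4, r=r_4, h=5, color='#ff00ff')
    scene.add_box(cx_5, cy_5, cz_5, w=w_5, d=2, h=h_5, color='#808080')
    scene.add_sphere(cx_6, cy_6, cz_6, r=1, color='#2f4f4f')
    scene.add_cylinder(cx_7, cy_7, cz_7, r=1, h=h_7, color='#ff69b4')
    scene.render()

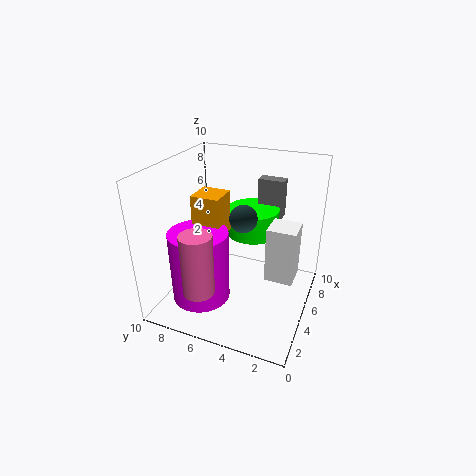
cx_1 = 5; cy_1 = 1; cz_1 = 2; d_1 = 2; h_1 = 4; cx_2 = 4; cy_2 = 6; cz_2 = 5; w_2 = 2; d_2 = 2; cx_3 = 8; cy_3 = 5; cz_3 = 4; r_3 = 2; cx_4 = 3; cy_4 = 7; cz_4 = 1; r_4 = 2; cx_5 = 9; cy_5 = 3; cz_5 = 5; w_5 = 1; h_5 = 3; cx_6 = 6; cy_6 = 5; cz_6 = 6; cx_7 = 1; cy_7 = 6; cz_7 = 3; h_7 = 4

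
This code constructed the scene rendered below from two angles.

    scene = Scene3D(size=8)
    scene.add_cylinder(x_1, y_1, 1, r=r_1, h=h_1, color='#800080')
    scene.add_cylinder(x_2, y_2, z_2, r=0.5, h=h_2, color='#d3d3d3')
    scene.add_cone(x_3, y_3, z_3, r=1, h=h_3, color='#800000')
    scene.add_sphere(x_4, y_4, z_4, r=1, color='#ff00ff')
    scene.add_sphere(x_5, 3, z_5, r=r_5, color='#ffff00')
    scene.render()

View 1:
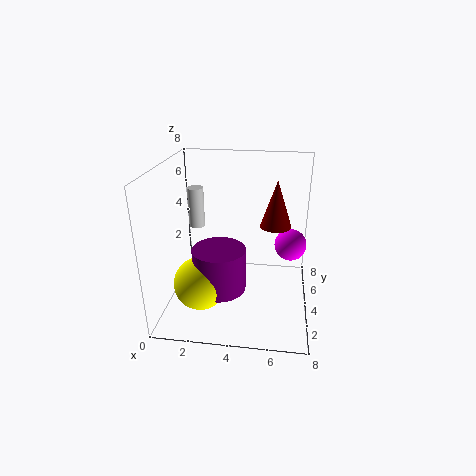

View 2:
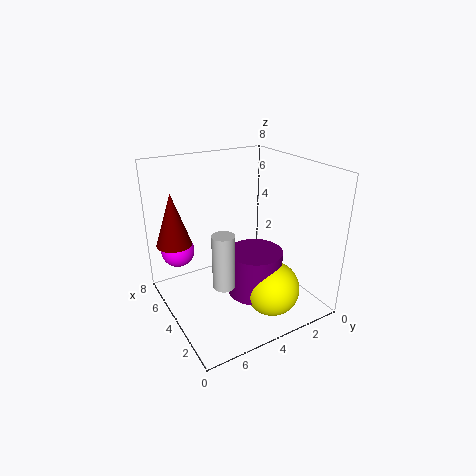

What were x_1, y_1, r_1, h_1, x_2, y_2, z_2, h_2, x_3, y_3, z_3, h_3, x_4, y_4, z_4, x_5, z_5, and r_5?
x_1 = 3; y_1 = 3.5; r_1 = 1.5; h_1 = 2.5; x_2 = 1; y_2 = 6.5; z_2 = 3.5; h_2 = 2.5; x_3 = 6; y_3 = 7; z_3 = 3.5; h_3 = 3; x_4 = 7; y_4 = 6.5; z_4 = 2.5; x_5 = 2; z_5 = 1.5; r_5 = 1.5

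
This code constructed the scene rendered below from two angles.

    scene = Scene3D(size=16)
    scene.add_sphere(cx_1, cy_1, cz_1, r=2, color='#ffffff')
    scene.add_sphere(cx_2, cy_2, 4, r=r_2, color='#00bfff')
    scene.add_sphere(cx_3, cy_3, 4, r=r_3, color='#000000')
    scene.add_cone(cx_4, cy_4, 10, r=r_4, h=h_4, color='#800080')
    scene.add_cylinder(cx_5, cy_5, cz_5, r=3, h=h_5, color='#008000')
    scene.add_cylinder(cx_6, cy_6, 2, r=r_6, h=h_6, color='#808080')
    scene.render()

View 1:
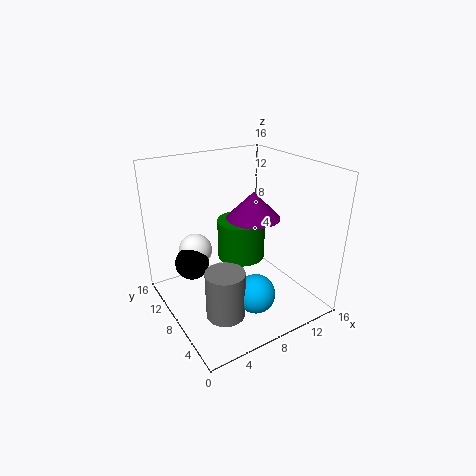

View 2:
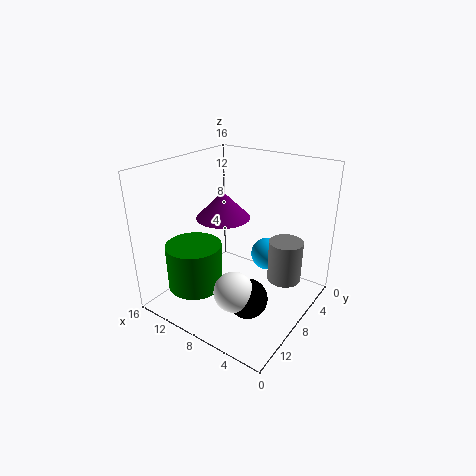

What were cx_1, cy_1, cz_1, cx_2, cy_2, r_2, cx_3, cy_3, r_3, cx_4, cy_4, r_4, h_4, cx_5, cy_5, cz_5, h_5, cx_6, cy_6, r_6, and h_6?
cx_1 = 5, cy_1 = 13, cz_1 = 5, cx_2 = 7, cy_2 = 3, r_2 = 2, cx_3 = 4, cy_3 = 12, r_3 = 2, cx_4 = 10, cy_4 = 8, r_4 = 3, h_4 = 3, cx_5 = 11, cy_5 = 12, cz_5 = 3, h_5 = 5, cx_6 = 4, cy_6 = 4, r_6 = 2, h_6 = 5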